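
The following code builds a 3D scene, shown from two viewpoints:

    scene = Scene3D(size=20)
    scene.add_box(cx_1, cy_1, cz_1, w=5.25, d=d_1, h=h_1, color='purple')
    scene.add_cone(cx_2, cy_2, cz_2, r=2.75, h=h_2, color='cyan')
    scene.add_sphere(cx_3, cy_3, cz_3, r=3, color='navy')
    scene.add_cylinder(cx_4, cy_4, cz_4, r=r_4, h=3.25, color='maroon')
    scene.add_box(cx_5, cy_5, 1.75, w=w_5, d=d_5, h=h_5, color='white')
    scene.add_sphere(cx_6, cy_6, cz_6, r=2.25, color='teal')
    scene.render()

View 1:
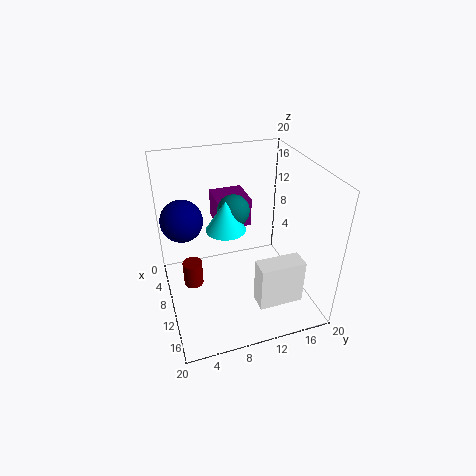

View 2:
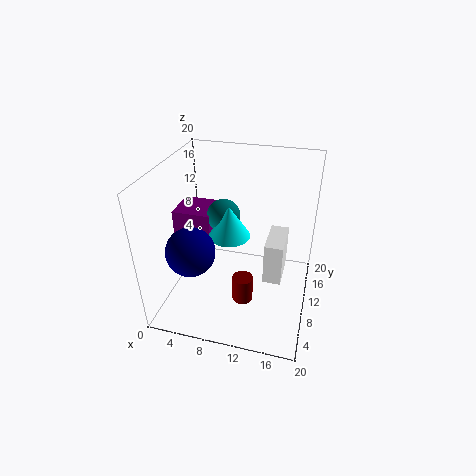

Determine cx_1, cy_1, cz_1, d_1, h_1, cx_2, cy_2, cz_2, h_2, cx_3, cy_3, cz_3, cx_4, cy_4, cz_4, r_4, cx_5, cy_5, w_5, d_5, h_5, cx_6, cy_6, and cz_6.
cx_1 = 1.25; cy_1 = 8.25; cz_1 = 9.5; d_1 = 5; h_1 = 4.25; cx_2 = 9.25; cy_2 = 8.5; cz_2 = 11.25; h_2 = 4.25; cx_3 = 6; cy_3 = 3; cz_3 = 11.75; cx_4 = 12.5; cy_4 = 3; cz_4 = 6; r_4 = 1.25; cx_5 = 13.5; cy_5 = 11.25; w_5 = 2.75; d_5 = 6.25; h_5 = 6.5; cx_6 = 8; cy_6 = 10; cz_6 = 13.25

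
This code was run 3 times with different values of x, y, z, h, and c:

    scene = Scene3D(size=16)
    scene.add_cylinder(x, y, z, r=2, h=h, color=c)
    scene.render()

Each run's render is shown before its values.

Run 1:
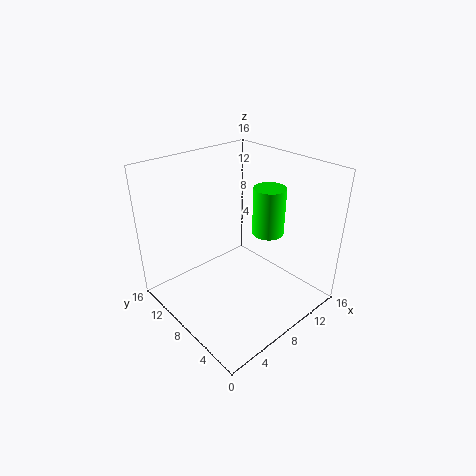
x = 14; y = 9; z = 6; h = 6; c = 'lime'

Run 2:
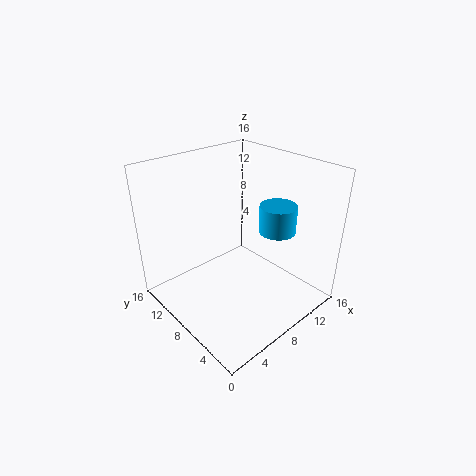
x = 11; y = 5; z = 9; h = 3; c = 'deepskyblue'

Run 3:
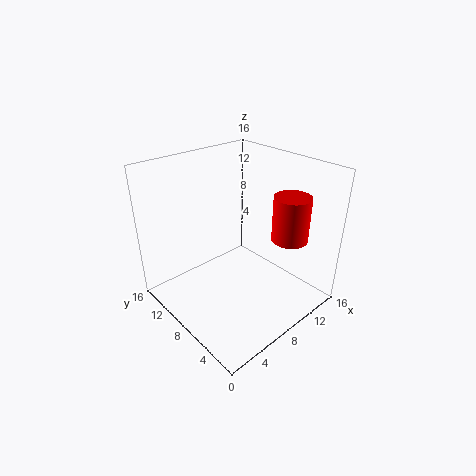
x = 12; y = 4; z = 8; h = 5; c = 'red'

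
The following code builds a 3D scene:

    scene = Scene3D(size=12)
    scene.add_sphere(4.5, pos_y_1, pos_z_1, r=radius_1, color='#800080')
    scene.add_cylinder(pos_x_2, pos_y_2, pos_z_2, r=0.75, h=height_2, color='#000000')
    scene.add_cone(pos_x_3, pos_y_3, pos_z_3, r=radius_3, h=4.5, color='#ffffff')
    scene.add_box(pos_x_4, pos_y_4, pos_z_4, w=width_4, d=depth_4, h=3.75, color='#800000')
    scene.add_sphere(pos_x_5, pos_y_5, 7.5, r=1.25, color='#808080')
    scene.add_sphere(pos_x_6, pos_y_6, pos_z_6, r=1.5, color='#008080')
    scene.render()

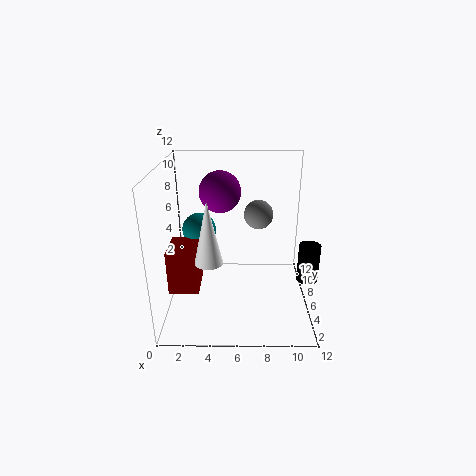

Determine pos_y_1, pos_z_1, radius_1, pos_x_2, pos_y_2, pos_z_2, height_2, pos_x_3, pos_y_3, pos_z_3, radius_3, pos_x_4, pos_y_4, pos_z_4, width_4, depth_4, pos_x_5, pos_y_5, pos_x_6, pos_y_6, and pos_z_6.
pos_y_1 = 7.5
pos_z_1 = 9.5
radius_1 = 1.75
pos_x_2 = 11
pos_y_2 = 1.75
pos_z_2 = 4.75
height_2 = 2.75
pos_x_3 = 4
pos_y_3 = 1.5
pos_z_3 = 6.25
radius_3 = 1
pos_x_4 = 0.25
pos_y_4 = 4
pos_z_4 = 1.75
width_4 = 2.5
depth_4 = 3.25
pos_x_5 = 7.75
pos_y_5 = 7.5
pos_x_6 = 2.5
pos_y_6 = 8.25
pos_z_6 = 5.75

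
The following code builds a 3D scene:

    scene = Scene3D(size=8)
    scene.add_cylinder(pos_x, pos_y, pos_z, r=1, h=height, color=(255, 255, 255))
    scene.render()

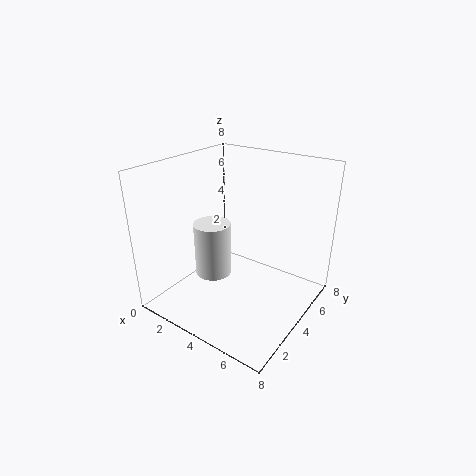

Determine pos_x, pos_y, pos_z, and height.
pos_x = 3; pos_y = 3; pos_z = 2; height = 3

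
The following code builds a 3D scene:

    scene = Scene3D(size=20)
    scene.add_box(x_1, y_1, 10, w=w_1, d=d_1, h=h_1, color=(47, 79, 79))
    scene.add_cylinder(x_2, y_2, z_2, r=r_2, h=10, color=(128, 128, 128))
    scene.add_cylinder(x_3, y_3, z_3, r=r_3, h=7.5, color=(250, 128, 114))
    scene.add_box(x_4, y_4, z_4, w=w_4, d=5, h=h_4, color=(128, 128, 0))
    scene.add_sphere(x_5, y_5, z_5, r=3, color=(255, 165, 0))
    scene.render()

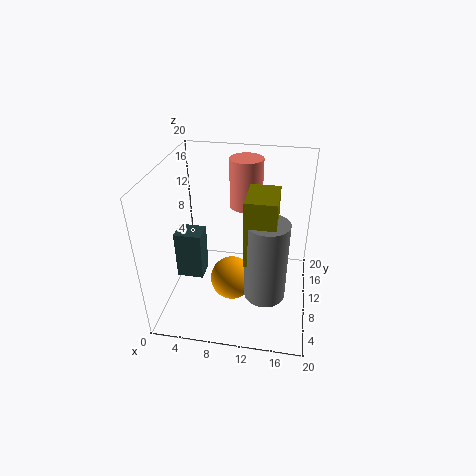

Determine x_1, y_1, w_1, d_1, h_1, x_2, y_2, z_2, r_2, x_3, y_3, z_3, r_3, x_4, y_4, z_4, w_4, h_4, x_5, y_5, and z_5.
x_1 = 4.5, y_1 = 1, w_1 = 3, d_1 = 2.5, h_1 = 5.5, x_2 = 14.5, y_2 = 3.5, z_2 = 6.5, r_2 = 2.5, x_3 = 10, y_3 = 17, z_3 = 11.5, r_3 = 2.5, x_4 = 12, y_4 = 2, z_4 = 11.5, w_4 = 3.5, h_4 = 8, x_5 = 9.5, y_5 = 8, z_5 = 4.5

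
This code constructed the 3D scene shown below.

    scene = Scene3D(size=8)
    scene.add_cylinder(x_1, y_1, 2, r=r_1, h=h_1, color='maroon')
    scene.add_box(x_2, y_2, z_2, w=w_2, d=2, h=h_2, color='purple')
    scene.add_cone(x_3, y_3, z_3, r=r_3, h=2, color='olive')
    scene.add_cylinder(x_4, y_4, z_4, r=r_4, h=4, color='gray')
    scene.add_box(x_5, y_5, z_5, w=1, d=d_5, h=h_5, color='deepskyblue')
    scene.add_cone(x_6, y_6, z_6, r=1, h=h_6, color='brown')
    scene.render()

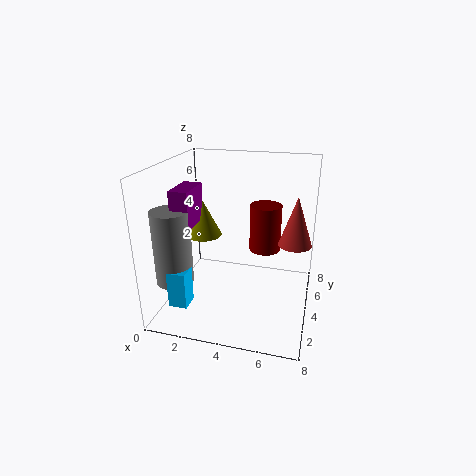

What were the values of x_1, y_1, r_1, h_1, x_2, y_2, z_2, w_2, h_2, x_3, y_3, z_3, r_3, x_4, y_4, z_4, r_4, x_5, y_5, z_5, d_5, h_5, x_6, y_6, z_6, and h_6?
x_1 = 5
y_1 = 7
r_1 = 1
h_1 = 3
x_2 = 1
y_2 = 2
z_2 = 5
w_2 = 1
h_2 = 2
x_3 = 2
y_3 = 4
z_3 = 4
r_3 = 1
x_4 = 1
y_4 = 2
z_4 = 2
r_4 = 1
x_5 = 1
y_5 = 1
z_5 = 1
d_5 = 1
h_5 = 2
x_6 = 7
y_6 = 6
z_6 = 3
h_6 = 3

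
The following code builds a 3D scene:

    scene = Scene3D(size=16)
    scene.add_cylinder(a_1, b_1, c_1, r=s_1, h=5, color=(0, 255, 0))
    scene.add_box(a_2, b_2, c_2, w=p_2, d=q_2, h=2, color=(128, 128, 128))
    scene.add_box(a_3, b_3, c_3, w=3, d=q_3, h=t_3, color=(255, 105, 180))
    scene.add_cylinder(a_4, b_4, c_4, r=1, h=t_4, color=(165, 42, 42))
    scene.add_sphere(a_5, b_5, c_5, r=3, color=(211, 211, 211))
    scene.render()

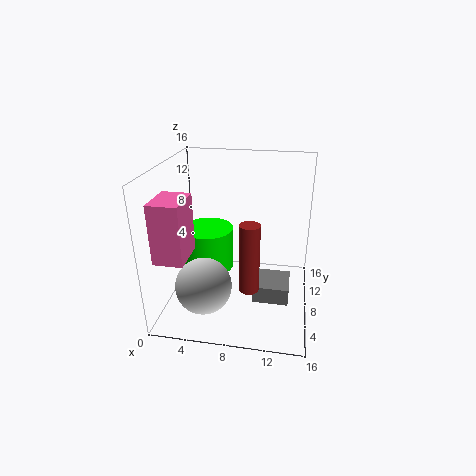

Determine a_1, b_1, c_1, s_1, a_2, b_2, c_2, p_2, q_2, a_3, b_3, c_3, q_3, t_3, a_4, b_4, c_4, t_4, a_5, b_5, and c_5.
a_1 = 4, b_1 = 10, c_1 = 3, s_1 = 3, a_2 = 10, b_2 = 6, c_2 = 1, p_2 = 4, q_2 = 4, a_3 = 1, b_3 = 1, c_3 = 8, q_3 = 4, t_3 = 6, a_4 = 10, b_4 = 3, c_4 = 5, t_4 = 7, a_5 = 5, b_5 = 4, c_5 = 4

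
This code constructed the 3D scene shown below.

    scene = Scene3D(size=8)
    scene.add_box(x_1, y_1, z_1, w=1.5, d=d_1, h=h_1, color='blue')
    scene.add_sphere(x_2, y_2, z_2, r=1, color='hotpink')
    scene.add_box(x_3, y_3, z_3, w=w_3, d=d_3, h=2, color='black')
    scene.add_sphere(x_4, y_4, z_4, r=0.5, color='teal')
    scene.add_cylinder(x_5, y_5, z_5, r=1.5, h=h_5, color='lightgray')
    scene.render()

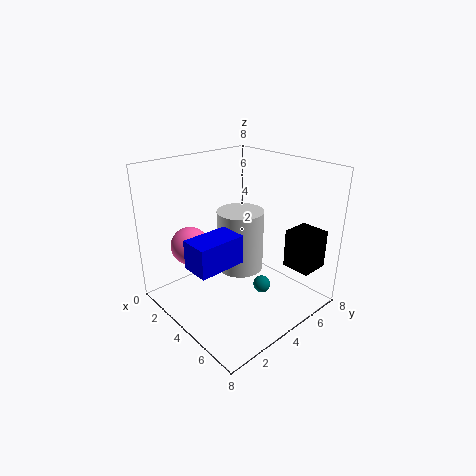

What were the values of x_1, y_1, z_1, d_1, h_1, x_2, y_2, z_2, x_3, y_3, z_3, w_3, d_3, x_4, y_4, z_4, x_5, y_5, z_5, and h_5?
x_1 = 4
y_1 = 0.5
z_1 = 3.5
d_1 = 2.5
h_1 = 1.5
x_2 = 3
y_2 = 1.5
z_2 = 4
x_3 = 6.5
y_3 = 5
z_3 = 3
w_3 = 1.5
d_3 = 1.5
x_4 = 5
y_4 = 5
z_4 = 1
x_5 = 2
y_5 = 6
z_5 = 0.5
h_5 = 4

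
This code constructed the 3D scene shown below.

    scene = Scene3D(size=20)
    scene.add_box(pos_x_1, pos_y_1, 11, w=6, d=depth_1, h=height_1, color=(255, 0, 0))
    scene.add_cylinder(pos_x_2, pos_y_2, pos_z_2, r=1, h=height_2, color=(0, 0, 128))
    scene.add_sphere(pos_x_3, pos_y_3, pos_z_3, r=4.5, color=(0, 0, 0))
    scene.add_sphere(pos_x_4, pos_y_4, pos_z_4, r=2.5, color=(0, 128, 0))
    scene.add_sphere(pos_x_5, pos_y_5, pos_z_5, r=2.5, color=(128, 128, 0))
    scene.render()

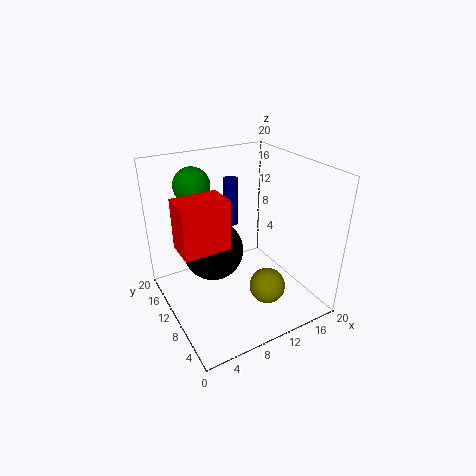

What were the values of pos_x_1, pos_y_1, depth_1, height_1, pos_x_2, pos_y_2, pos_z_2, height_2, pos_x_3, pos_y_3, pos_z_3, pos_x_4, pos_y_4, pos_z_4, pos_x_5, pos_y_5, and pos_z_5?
pos_x_1 = 1; pos_y_1 = 6.5; depth_1 = 4; height_1 = 6.5; pos_x_2 = 10; pos_y_2 = 12; pos_z_2 = 11.5; height_2 = 6.5; pos_x_3 = 8; pos_y_3 = 14; pos_z_3 = 6.5; pos_x_4 = 5.5; pos_y_4 = 14.5; pos_z_4 = 17; pos_x_5 = 12.5; pos_y_5 = 6; pos_z_5 = 3.5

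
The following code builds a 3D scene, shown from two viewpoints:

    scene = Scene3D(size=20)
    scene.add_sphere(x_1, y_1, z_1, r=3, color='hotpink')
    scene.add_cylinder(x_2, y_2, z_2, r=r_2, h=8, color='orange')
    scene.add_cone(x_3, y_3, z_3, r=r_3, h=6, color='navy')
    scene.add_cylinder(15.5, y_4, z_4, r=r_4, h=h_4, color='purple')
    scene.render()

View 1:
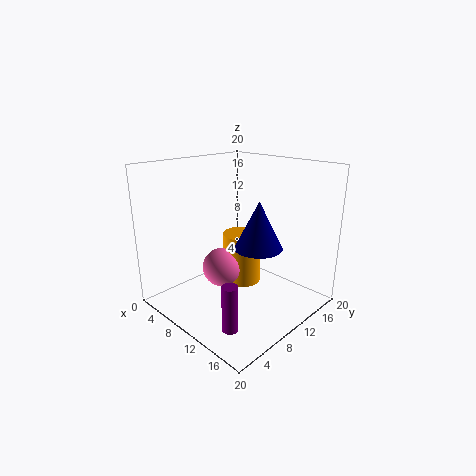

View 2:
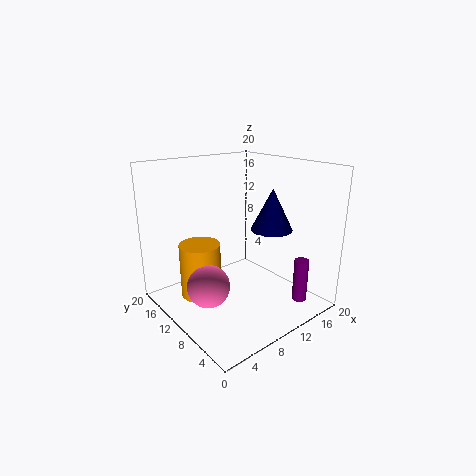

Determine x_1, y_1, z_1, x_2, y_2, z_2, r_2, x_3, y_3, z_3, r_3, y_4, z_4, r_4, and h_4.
x_1 = 5.5; y_1 = 11; z_1 = 3.5; x_2 = 6.5; y_2 = 14.5; z_2 = 0.5; r_2 = 3; x_3 = 15; y_3 = 8.5; z_3 = 10.5; r_3 = 3; y_4 = 3; z_4 = 1.5; r_4 = 1; h_4 = 6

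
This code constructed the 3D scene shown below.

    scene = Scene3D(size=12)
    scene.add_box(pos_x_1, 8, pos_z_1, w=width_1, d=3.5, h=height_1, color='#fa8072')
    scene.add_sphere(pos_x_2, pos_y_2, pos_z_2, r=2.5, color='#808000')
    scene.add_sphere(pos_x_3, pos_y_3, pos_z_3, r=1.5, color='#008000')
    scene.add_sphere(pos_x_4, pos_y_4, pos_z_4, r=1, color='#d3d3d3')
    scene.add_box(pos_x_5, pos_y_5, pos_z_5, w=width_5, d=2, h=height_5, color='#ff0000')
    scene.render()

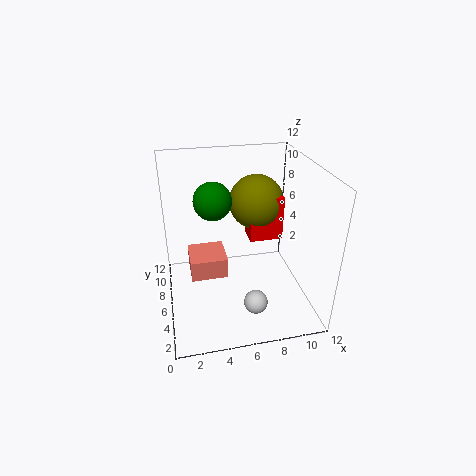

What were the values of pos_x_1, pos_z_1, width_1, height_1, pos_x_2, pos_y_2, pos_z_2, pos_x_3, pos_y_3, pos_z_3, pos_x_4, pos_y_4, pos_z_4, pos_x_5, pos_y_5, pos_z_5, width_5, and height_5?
pos_x_1 = 2, pos_z_1 = 0.5, width_1 = 3.5, height_1 = 2, pos_x_2 = 8.5, pos_y_2 = 9.5, pos_z_2 = 7.5, pos_x_3 = 4, pos_y_3 = 6, pos_z_3 = 9.5, pos_x_4 = 7, pos_y_4 = 3.5, pos_z_4 = 1, pos_x_5 = 7.5, pos_y_5 = 7.5, pos_z_5 = 4.5, width_5 = 3, height_5 = 4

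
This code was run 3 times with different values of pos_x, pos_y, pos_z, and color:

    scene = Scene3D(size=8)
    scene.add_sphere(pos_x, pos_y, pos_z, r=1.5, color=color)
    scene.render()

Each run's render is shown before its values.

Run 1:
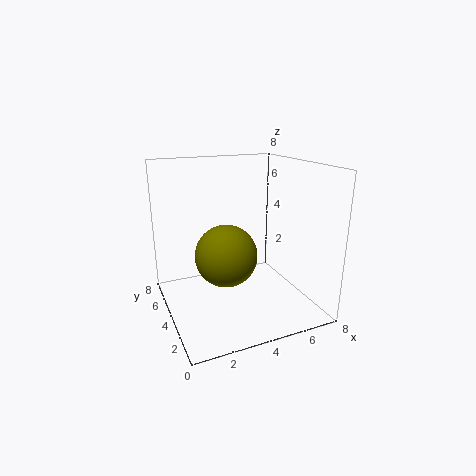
pos_x = 2.5; pos_y = 2; pos_z = 4; color = 'olive'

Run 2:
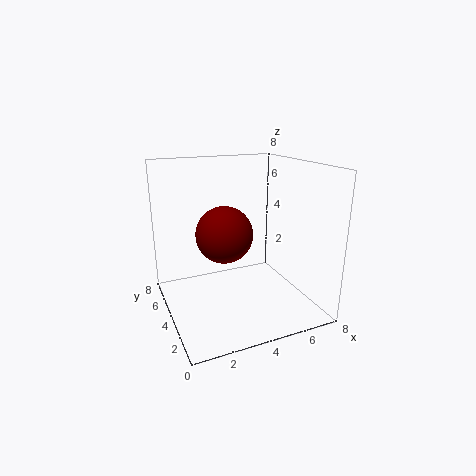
pos_x = 3; pos_y = 3.5; pos_z = 4.5; color = 'maroon'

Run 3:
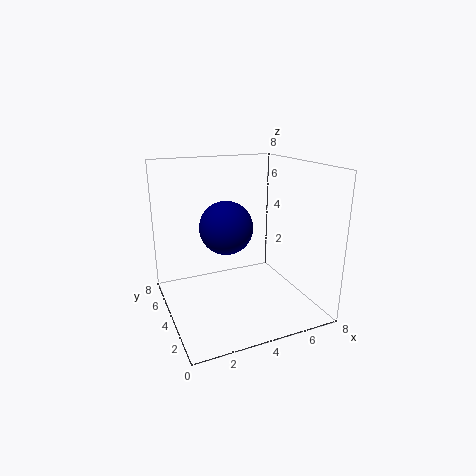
pos_x = 3.5; pos_y = 4.5; pos_z = 4.5; color = 'navy'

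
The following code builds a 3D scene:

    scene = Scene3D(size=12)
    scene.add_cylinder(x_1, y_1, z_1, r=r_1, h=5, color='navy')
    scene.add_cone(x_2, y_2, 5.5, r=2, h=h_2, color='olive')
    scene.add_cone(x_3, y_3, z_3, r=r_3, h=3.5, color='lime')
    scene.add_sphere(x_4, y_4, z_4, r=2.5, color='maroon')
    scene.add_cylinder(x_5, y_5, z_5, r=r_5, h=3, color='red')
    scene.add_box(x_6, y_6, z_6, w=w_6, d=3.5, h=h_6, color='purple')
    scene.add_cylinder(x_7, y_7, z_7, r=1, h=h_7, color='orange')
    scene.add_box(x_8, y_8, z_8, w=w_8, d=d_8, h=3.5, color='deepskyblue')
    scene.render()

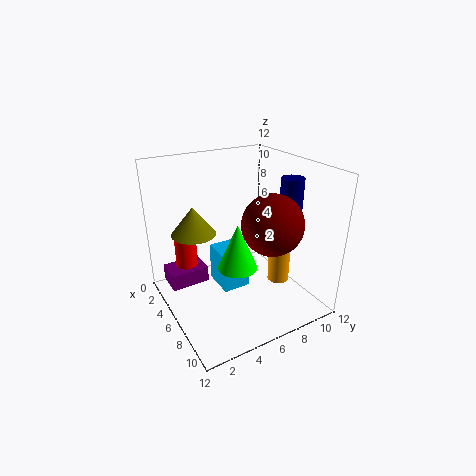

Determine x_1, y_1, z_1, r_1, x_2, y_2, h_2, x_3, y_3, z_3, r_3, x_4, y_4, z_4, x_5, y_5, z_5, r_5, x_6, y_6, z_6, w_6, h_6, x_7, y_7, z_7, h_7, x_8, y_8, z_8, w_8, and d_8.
x_1 = 6.5; y_1 = 11; z_1 = 5.5; r_1 = 1; x_2 = 2.5; y_2 = 3.5; h_2 = 2.5; x_3 = 8.5; y_3 = 4.5; z_3 = 5; r_3 = 1.5; x_4 = 8; y_4 = 8; z_4 = 7.5; x_5 = 1.5; y_5 = 3; z_5 = 2; r_5 = 1; x_6 = 0.5; y_6 = 1; z_6 = 0.5; w_6 = 2.5; h_6 = 1.5; x_7 = 6; y_7 = 10.5; z_7 = 0.5; h_7 = 5; x_8 = 2.5; y_8 = 5; z_8 = 0.5; w_8 = 3; d_8 = 2.5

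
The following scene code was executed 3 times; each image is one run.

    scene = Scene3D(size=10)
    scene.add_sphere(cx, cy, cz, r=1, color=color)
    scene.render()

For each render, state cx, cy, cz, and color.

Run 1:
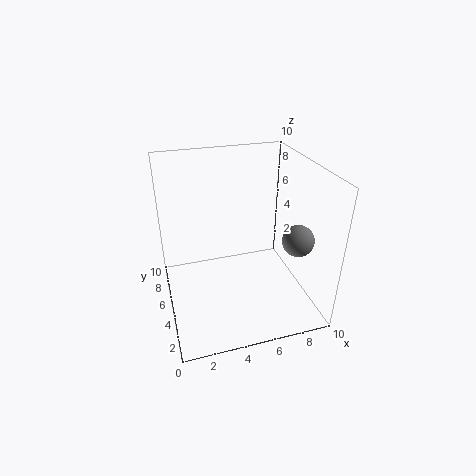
cx = 8, cy = 2, cz = 6, color = 'gray'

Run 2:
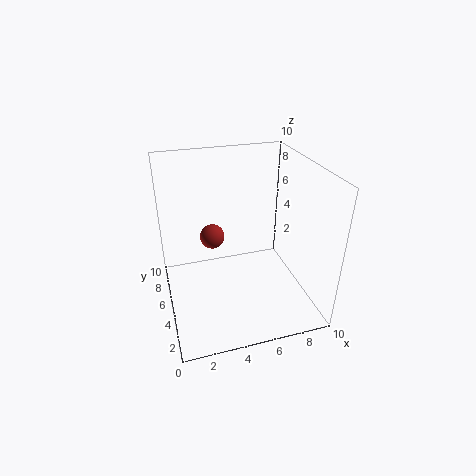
cx = 4, cy = 9, cz = 3, color = 'brown'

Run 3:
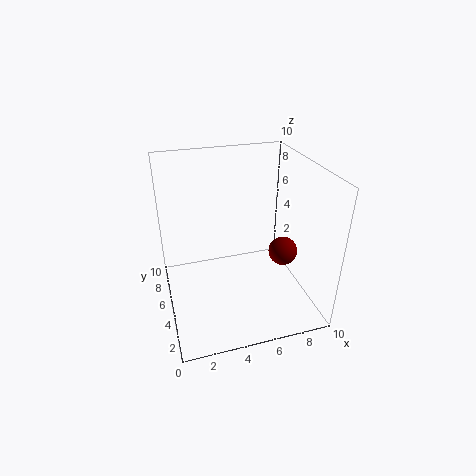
cx = 8, cy = 4, cz = 4, color = 'maroon'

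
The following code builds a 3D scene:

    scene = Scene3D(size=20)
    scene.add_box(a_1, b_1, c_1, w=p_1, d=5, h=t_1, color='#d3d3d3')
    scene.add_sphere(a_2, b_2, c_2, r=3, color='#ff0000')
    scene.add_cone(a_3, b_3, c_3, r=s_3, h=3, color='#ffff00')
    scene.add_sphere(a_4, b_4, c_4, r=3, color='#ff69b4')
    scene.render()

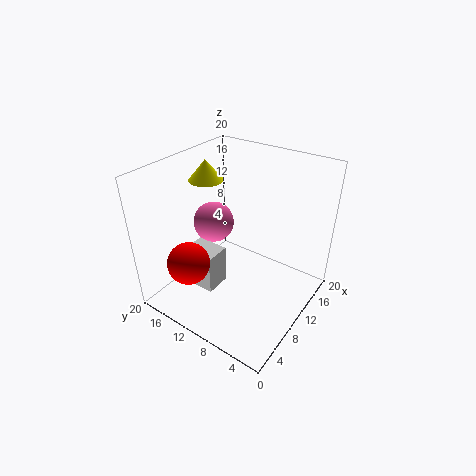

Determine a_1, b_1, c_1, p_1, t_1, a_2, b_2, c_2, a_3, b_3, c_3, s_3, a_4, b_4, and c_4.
a_1 = 7, b_1 = 13, c_1 = 0.5, p_1 = 4, t_1 = 6, a_2 = 5, b_2 = 15, c_2 = 6.5, a_3 = 11.5, b_3 = 16.5, c_3 = 16.5, s_3 = 2.5, a_4 = 11.5, b_4 = 15.5, c_4 = 10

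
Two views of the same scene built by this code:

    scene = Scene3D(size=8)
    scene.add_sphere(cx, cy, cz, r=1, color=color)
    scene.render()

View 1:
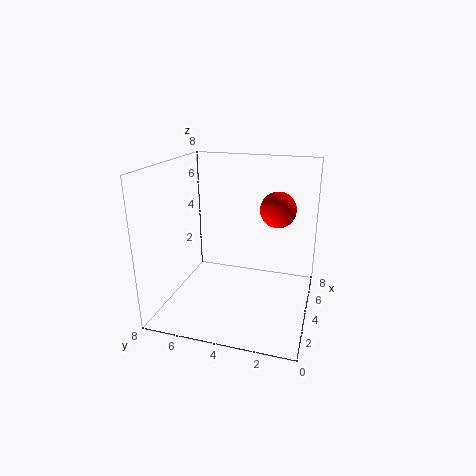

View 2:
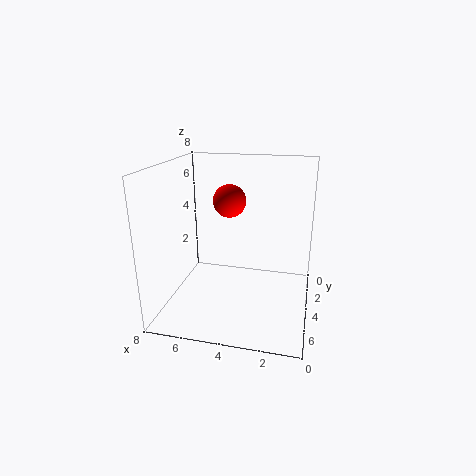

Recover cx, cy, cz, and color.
cx = 5, cy = 2, cz = 5.5, color = 'red'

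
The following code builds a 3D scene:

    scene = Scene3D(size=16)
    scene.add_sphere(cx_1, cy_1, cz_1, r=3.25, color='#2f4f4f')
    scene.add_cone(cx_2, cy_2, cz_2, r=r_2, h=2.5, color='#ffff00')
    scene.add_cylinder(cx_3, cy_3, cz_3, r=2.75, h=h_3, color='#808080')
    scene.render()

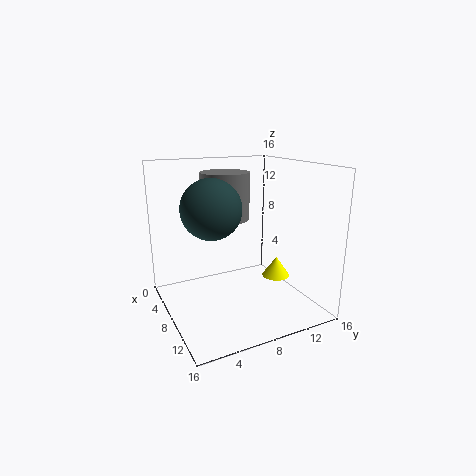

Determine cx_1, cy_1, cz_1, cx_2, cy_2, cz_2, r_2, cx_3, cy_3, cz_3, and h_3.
cx_1 = 7.75; cy_1 = 5; cz_1 = 11.5; cx_2 = 6.5; cy_2 = 14.25; cz_2 = 1.5; r_2 = 1.75; cx_3 = 5.75; cy_3 = 7.5; cz_3 = 9.75; h_3 = 5.25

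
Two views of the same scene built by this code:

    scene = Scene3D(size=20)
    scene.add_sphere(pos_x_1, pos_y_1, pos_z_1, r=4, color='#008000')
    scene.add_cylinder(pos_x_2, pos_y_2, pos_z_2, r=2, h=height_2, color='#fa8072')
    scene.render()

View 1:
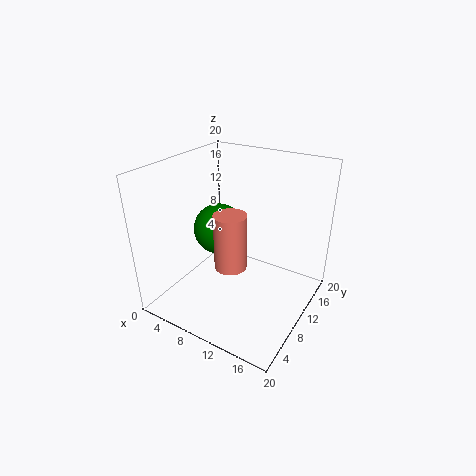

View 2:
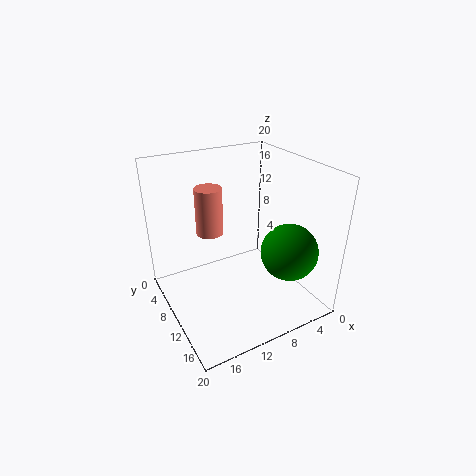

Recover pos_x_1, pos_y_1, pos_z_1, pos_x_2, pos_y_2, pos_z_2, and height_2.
pos_x_1 = 4; pos_y_1 = 14; pos_z_1 = 8; pos_x_2 = 12; pos_y_2 = 5; pos_z_2 = 9; height_2 = 7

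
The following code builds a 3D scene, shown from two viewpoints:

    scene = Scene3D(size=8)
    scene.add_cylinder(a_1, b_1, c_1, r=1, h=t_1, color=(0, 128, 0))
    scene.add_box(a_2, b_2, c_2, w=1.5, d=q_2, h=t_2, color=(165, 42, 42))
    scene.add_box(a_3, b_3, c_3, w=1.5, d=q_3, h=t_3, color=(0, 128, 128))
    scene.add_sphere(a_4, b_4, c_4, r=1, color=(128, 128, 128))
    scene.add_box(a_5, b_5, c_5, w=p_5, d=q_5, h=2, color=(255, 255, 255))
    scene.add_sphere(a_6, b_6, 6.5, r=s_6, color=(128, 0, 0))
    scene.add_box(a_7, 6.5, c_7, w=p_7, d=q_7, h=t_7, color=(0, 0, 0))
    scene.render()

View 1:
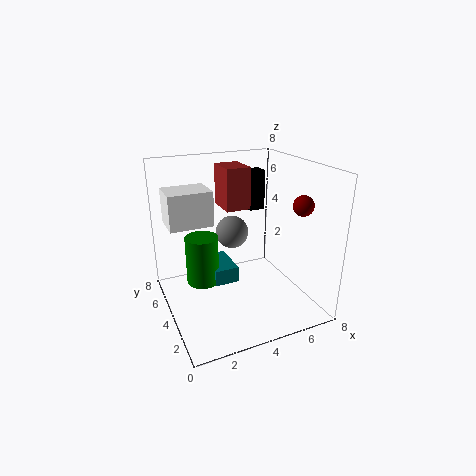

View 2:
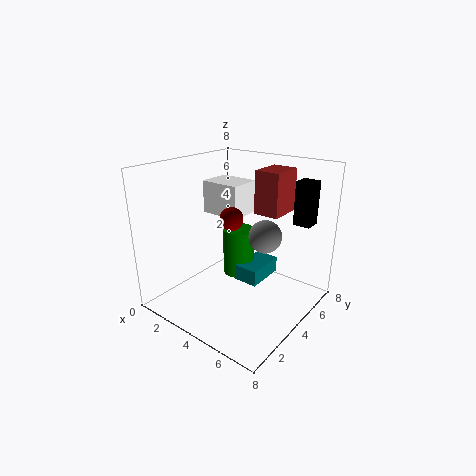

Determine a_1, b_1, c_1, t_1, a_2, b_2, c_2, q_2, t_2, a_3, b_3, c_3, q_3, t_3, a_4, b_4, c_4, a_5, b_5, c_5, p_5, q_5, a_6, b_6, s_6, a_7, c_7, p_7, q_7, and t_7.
a_1 = 2.5; b_1 = 6; c_1 = 0.5; t_1 = 3; a_2 = 4; b_2 = 5.5; c_2 = 5; q_2 = 2; t_2 = 2.5; a_3 = 3; b_3 = 5; c_3 = 0.5; q_3 = 2.5; t_3 = 1; a_4 = 4.5; b_4 = 6; c_4 = 3.5; a_5 = 0.5; b_5 = 5; c_5 = 4.5; p_5 = 2.5; q_5 = 2; a_6 = 6; b_6 = 1; s_6 = 0.5; a_7 = 6; c_7 = 4.5; p_7 = 1; q_7 = 1; t_7 = 2.5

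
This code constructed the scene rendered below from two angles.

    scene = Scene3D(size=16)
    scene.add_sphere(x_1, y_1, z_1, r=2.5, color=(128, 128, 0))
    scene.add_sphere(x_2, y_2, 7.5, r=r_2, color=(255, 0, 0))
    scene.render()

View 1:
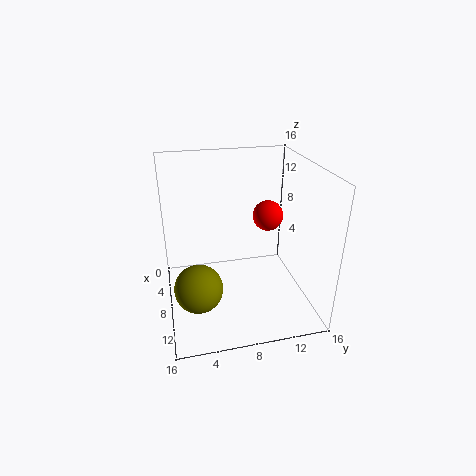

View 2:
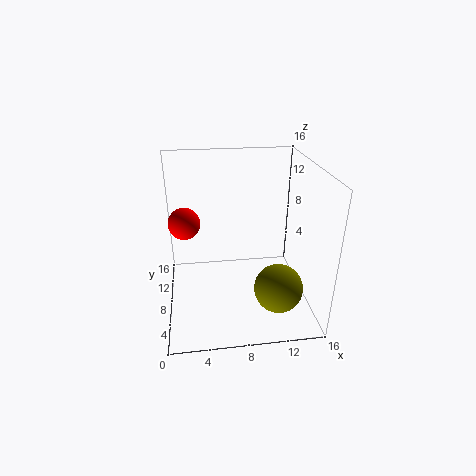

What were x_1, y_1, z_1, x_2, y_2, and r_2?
x_1 = 11.5; y_1 = 3; z_1 = 4.5; x_2 = 2; y_2 = 13.5; r_2 = 2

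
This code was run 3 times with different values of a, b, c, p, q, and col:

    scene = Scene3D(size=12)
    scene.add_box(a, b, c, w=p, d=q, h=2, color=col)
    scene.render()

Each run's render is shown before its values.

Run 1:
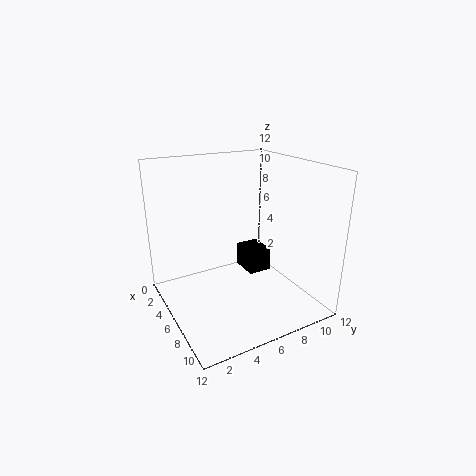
a = 4; b = 7; c = 2.5; p = 2.5; q = 2; col = 'black'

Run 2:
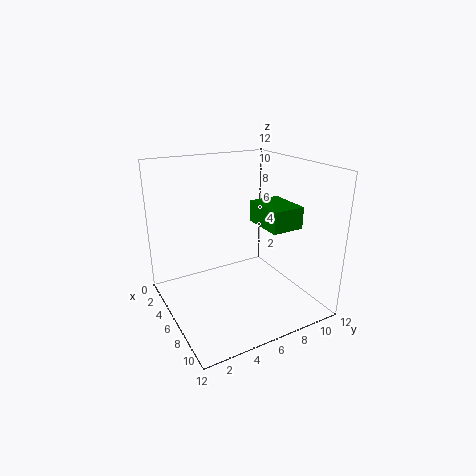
a = 3; b = 9; c = 6; p = 4; q = 3; col = 'green'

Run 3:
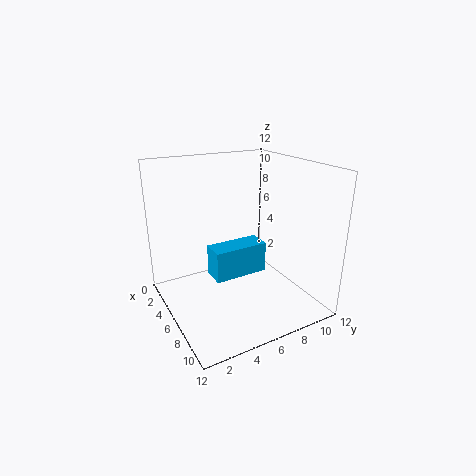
a = 10; b = 1.5; c = 6; p = 1.5; q = 3.5; col = 'deepskyblue'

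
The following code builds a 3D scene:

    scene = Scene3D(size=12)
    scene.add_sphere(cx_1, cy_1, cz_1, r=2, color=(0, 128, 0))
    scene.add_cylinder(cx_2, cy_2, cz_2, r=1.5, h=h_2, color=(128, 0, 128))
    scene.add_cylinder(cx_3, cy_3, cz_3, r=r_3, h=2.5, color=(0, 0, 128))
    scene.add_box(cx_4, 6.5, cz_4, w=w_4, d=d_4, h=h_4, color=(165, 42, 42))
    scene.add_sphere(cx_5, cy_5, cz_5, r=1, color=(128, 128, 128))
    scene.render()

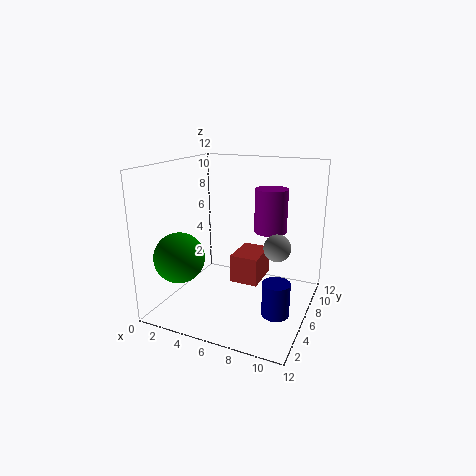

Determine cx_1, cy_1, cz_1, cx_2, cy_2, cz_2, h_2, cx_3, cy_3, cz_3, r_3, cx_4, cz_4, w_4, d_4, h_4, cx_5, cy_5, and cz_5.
cx_1 = 2.5; cy_1 = 2.5; cz_1 = 5; cx_2 = 7.5; cy_2 = 10; cz_2 = 5.5; h_2 = 4; cx_3 = 10.5; cy_3 = 2.5; cz_3 = 2; r_3 = 1; cx_4 = 5; cz_4 = 1.5; w_4 = 2.5; d_4 = 3.5; h_4 = 2.5; cx_5 = 10; cy_5 = 4; cz_5 = 6.5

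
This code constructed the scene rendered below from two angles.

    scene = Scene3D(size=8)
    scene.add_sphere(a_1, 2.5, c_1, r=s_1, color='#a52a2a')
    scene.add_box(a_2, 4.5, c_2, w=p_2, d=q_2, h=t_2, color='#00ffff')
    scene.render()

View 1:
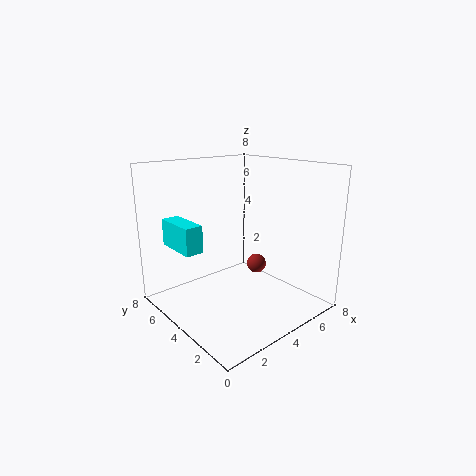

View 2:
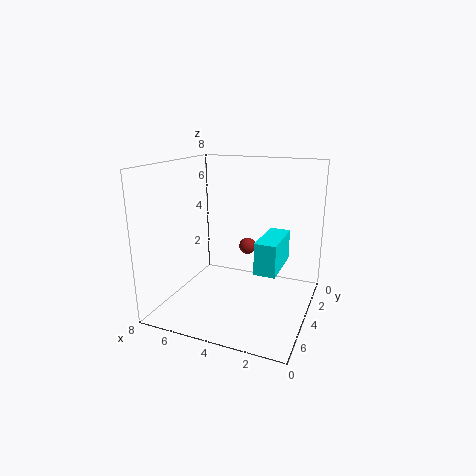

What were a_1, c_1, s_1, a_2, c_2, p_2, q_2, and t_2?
a_1 = 4, c_1 = 3, s_1 = 0.5, a_2 = 1, c_2 = 3.5, p_2 = 1, q_2 = 2.5, t_2 = 1.5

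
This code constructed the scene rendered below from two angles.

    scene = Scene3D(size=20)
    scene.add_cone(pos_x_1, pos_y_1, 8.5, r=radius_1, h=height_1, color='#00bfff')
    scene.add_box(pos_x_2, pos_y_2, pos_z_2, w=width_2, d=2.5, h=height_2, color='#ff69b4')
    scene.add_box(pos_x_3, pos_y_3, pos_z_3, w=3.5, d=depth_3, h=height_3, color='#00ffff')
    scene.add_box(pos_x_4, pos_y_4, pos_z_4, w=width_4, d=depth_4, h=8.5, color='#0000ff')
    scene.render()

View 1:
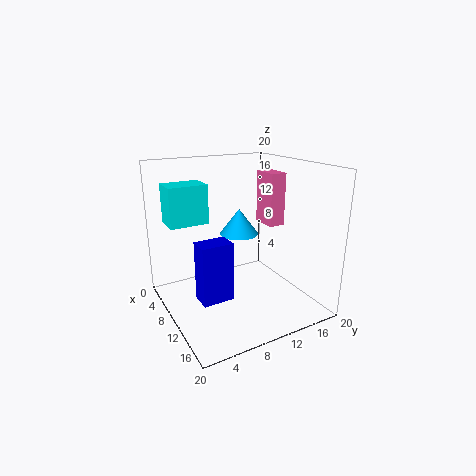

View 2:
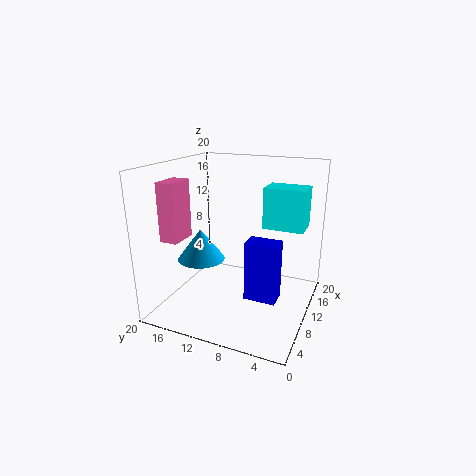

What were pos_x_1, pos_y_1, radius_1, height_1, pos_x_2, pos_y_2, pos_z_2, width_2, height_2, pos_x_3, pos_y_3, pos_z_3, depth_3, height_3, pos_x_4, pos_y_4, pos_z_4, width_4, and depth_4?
pos_x_1 = 5, pos_y_1 = 13, radius_1 = 3, height_1 = 4, pos_x_2 = 4.5, pos_y_2 = 16.5, pos_z_2 = 10, width_2 = 4, height_2 = 8, pos_x_3 = 7, pos_y_3 = 0.5, pos_z_3 = 13, depth_3 = 5, height_3 = 5, pos_x_4 = 8.5, pos_y_4 = 4, pos_z_4 = 1.5, width_4 = 3, depth_4 = 4.5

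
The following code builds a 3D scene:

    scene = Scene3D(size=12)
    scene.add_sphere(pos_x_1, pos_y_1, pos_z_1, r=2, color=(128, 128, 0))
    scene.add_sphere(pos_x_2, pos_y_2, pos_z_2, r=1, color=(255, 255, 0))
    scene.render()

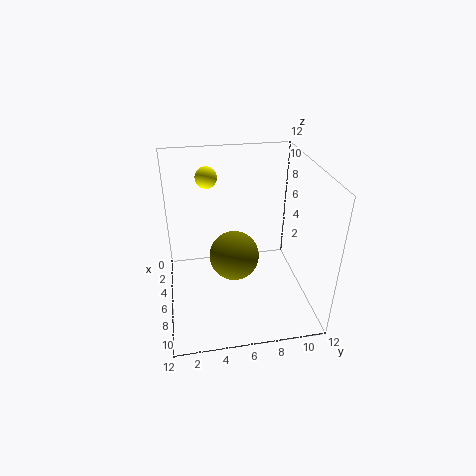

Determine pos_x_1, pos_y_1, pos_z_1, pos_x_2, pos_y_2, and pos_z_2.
pos_x_1 = 7
pos_y_1 = 5.5
pos_z_1 = 5
pos_x_2 = 1
pos_y_2 = 4
pos_z_2 = 9.5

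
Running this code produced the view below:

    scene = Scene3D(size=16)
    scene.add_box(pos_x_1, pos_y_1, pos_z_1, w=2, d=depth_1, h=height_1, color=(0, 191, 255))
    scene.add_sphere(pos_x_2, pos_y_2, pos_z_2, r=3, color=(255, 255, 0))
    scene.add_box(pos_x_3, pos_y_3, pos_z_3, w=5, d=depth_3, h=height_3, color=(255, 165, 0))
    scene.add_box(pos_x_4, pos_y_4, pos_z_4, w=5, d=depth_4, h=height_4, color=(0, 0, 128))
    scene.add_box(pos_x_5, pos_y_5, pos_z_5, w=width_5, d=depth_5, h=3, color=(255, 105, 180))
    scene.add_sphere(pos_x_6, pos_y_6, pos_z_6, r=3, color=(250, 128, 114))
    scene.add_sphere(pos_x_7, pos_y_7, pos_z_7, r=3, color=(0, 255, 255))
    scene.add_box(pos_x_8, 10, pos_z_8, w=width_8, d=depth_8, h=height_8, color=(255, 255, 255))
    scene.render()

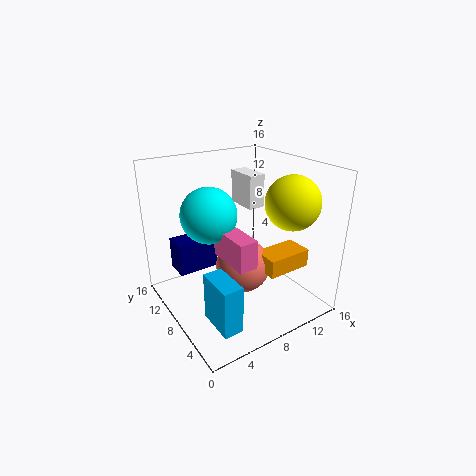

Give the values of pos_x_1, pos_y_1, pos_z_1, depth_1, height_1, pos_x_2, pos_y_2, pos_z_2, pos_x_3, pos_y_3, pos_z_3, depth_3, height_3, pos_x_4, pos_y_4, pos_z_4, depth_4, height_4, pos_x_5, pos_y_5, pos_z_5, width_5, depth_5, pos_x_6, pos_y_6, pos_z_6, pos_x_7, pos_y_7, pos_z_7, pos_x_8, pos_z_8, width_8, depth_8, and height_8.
pos_x_1 = 2, pos_y_1 = 1, pos_z_1 = 2, depth_1 = 4, height_1 = 5, pos_x_2 = 13, pos_y_2 = 5, pos_z_2 = 12, pos_x_3 = 9, pos_y_3 = 3, pos_z_3 = 5, depth_3 = 3, height_3 = 2, pos_x_4 = 3, pos_y_4 = 13, pos_z_4 = 2, depth_4 = 3, height_4 = 4, pos_x_5 = 5, pos_y_5 = 3, pos_z_5 = 7, width_5 = 2, depth_5 = 5, pos_x_6 = 8, pos_y_6 = 7, pos_z_6 = 5, pos_x_7 = 5, pos_y_7 = 9, pos_z_7 = 11, pos_x_8 = 11, pos_z_8 = 10, width_8 = 2, depth_8 = 4, height_8 = 4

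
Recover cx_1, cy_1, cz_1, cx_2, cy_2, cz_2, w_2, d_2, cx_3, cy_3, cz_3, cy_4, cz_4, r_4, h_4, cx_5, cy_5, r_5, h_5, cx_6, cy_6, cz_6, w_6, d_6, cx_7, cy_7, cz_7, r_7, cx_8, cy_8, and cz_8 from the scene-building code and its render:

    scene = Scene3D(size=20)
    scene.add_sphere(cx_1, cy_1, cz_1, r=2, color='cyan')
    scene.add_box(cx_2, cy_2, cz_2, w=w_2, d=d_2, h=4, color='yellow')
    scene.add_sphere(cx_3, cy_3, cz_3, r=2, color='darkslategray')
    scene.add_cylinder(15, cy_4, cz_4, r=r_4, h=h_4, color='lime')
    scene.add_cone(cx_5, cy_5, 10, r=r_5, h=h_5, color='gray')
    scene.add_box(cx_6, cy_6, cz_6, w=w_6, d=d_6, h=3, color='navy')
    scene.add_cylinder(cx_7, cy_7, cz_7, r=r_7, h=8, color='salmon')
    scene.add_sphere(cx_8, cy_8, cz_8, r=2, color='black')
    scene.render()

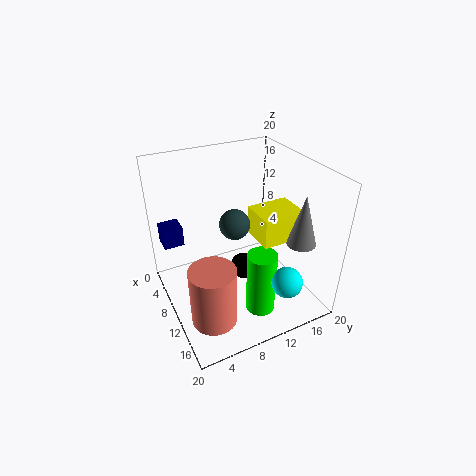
cx_1 = 18; cy_1 = 13; cz_1 = 7; cx_2 = 9; cy_2 = 12; cz_2 = 10; w_2 = 5; d_2 = 6; cx_3 = 11; cy_3 = 9; cz_3 = 13; cy_4 = 11; cz_4 = 1; r_4 = 2; h_4 = 9; cx_5 = 15; cy_5 = 17; r_5 = 2; h_5 = 7; cx_6 = 1; cy_6 = 1; cz_6 = 7; w_6 = 3; d_6 = 3; cx_7 = 15; cy_7 = 4; cz_7 = 2; r_7 = 3; cx_8 = 8; cy_8 = 12; cz_8 = 3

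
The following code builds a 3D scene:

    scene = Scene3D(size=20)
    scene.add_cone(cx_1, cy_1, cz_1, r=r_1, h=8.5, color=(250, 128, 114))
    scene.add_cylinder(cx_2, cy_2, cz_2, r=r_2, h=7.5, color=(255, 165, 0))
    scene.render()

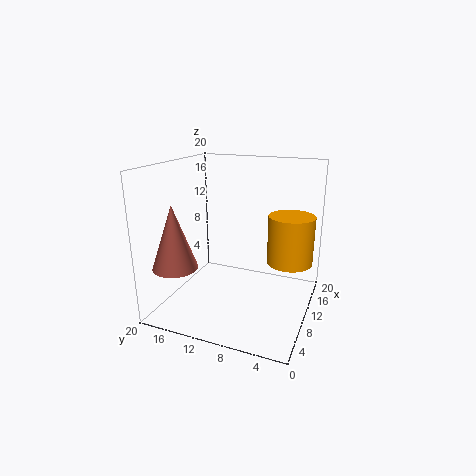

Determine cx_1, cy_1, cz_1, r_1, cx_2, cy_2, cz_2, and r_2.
cx_1 = 4, cy_1 = 16.5, cz_1 = 7, r_1 = 3, cx_2 = 16.5, cy_2 = 4, cz_2 = 4.5, r_2 = 3.5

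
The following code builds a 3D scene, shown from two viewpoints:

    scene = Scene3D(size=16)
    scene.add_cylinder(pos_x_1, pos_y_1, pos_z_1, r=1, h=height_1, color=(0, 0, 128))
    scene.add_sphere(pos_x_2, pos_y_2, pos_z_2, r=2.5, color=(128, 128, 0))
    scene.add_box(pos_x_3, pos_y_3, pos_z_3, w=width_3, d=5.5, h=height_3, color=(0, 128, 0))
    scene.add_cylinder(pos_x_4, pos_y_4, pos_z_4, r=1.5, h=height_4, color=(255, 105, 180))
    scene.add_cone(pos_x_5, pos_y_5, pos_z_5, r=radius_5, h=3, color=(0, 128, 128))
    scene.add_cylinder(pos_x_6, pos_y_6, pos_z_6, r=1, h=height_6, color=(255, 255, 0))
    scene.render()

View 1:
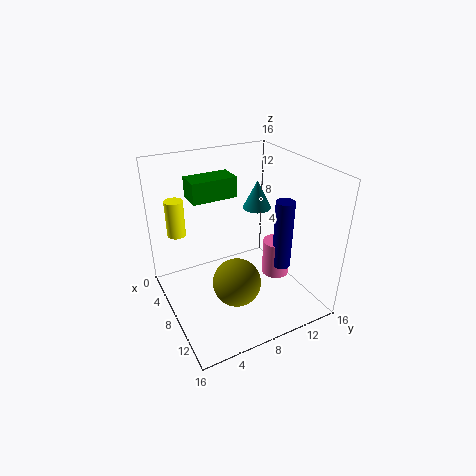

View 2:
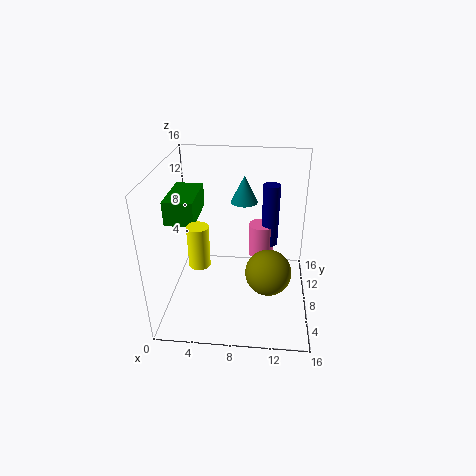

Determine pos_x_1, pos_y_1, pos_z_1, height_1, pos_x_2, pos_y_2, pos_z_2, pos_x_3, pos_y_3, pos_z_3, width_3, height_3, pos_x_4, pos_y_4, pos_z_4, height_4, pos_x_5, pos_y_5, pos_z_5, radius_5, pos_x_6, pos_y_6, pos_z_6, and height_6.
pos_x_1 = 11.5, pos_y_1 = 11.5, pos_z_1 = 5.5, height_1 = 7.5, pos_x_2 = 11.5, pos_y_2 = 6, pos_z_2 = 5, pos_x_3 = 1, pos_y_3 = 4.5, pos_z_3 = 11, width_3 = 3, height_3 = 2.5, pos_x_4 = 10.5, pos_y_4 = 11.5, pos_z_4 = 4, height_4 = 4, pos_x_5 = 8.5, pos_y_5 = 10, pos_z_5 = 11.5, radius_5 = 1.5, pos_x_6 = 5, pos_y_6 = 2, pos_z_6 = 8.5, height_6 = 4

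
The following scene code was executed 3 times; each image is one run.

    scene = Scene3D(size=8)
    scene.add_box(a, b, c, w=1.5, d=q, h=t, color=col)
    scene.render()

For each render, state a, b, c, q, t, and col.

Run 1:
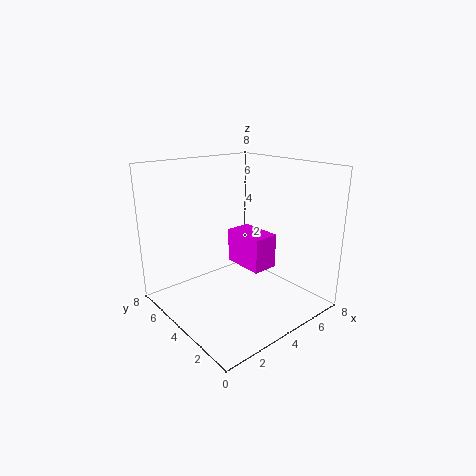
a = 4.5
b = 3
c = 2
q = 2.5
t = 2
col = 'magenta'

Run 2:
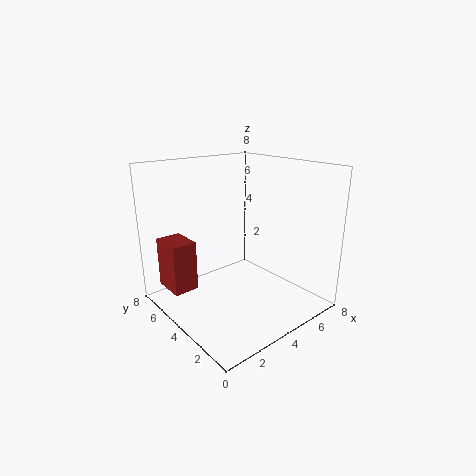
a = 1
b = 6
c = 0.5
q = 2
t = 3
col = 'brown'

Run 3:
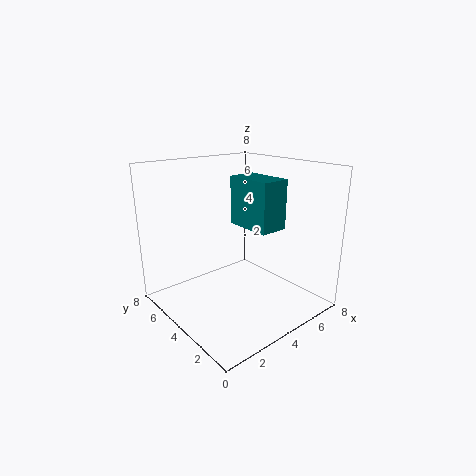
a = 3.5
b = 1.5
c = 5
q = 2.5
t = 2.5
col = 'teal'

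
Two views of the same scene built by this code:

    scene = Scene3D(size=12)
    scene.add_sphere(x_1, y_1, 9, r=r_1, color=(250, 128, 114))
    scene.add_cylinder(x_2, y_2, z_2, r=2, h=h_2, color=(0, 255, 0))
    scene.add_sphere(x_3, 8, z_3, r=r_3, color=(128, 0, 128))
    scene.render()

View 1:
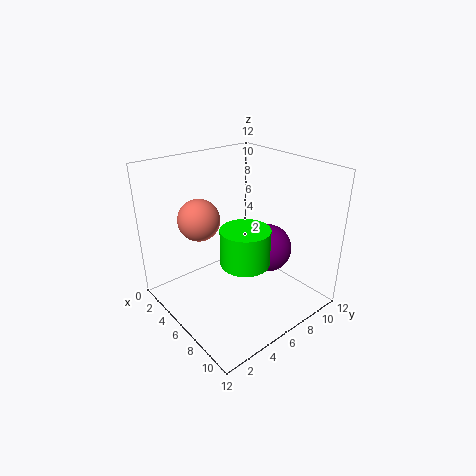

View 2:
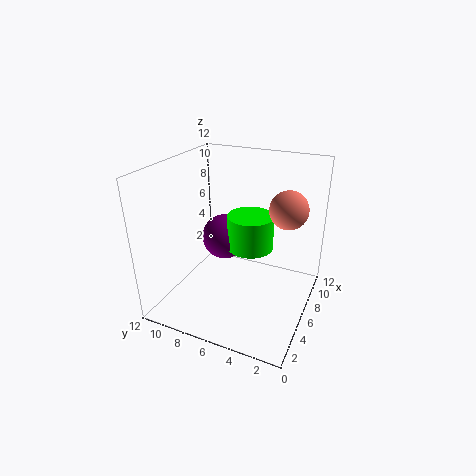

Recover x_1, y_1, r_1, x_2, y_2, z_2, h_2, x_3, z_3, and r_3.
x_1 = 6.5; y_1 = 2; r_1 = 1.5; x_2 = 7.5; y_2 = 5.5; z_2 = 4.5; h_2 = 3; x_3 = 7.5; z_3 = 5; r_3 = 2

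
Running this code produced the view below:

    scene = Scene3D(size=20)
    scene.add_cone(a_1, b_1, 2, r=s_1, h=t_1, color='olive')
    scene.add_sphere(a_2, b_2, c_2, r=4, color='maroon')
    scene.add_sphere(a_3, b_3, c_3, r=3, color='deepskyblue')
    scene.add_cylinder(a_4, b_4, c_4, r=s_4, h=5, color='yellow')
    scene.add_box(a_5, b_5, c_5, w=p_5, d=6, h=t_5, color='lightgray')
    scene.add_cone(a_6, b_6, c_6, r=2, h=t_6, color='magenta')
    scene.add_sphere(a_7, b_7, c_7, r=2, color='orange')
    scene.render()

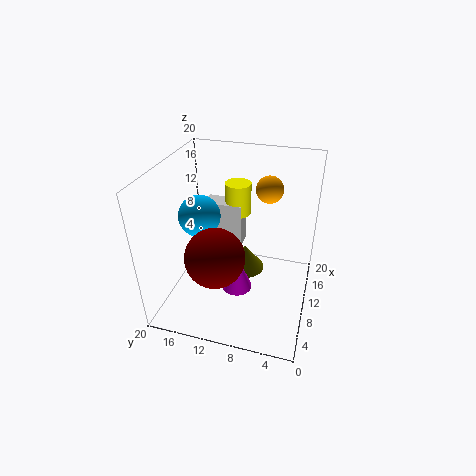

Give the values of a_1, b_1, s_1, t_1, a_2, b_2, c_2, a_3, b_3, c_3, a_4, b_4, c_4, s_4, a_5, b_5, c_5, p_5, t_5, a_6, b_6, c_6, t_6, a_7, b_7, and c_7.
a_1 = 14
b_1 = 10
s_1 = 3
t_1 = 4
a_2 = 6
b_2 = 12
c_2 = 9
a_3 = 11
b_3 = 16
c_3 = 12
a_4 = 17
b_4 = 12
c_4 = 10
s_4 = 2
a_5 = 15
b_5 = 11
c_5 = 5
p_5 = 3
t_5 = 7
a_6 = 6
b_6 = 9
c_6 = 5
t_6 = 5
a_7 = 16
b_7 = 7
c_7 = 15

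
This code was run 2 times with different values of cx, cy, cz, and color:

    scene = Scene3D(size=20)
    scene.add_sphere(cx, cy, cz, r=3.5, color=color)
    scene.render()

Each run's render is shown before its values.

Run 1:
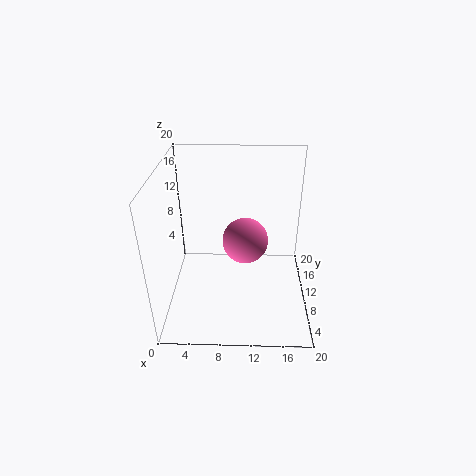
cx = 11
cy = 14
cz = 7
color = 'hotpink'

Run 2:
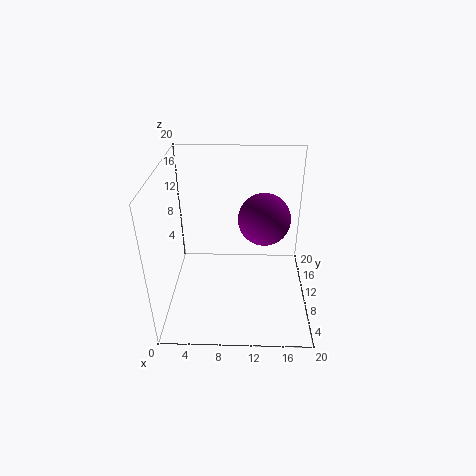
cx = 13.5
cy = 10
cz = 13
color = 'purple'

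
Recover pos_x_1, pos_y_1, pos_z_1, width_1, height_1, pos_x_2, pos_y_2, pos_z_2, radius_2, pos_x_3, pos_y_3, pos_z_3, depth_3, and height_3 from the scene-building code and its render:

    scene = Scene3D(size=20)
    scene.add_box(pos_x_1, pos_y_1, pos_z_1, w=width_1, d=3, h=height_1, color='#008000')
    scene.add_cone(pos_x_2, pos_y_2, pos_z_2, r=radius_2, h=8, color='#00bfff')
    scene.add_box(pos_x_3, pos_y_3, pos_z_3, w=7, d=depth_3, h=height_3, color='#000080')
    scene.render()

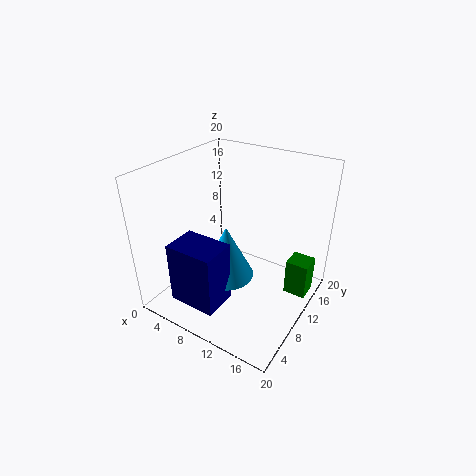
pos_x_1 = 17; pos_y_1 = 11; pos_z_1 = 3; width_1 = 3; height_1 = 5; pos_x_2 = 8; pos_y_2 = 10; pos_z_2 = 3; radius_2 = 4; pos_x_3 = 3; pos_y_3 = 3; pos_z_3 = 1; depth_3 = 5; height_3 = 9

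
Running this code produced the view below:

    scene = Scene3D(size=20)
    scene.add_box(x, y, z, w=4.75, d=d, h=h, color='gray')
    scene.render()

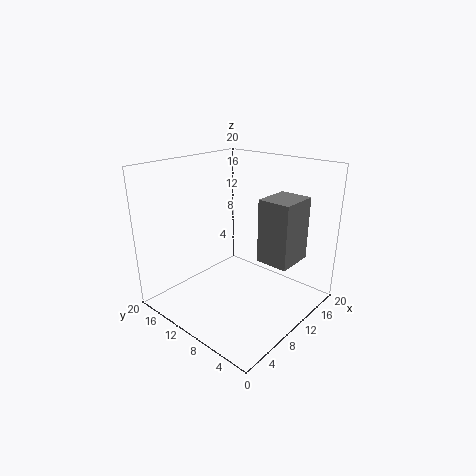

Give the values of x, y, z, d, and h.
x = 7.25; y = 0.5; z = 9.5; d = 4; h = 7.75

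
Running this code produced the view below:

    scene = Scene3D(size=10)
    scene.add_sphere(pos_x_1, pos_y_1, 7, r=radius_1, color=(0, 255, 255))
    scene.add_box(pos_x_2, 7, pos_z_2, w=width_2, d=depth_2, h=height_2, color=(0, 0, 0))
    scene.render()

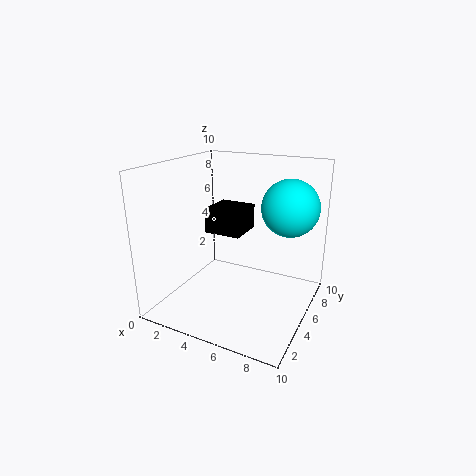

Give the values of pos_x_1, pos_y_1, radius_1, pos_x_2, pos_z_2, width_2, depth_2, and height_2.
pos_x_1 = 8, pos_y_1 = 7, radius_1 = 2, pos_x_2 = 1, pos_z_2 = 4, width_2 = 3, depth_2 = 3, height_2 = 2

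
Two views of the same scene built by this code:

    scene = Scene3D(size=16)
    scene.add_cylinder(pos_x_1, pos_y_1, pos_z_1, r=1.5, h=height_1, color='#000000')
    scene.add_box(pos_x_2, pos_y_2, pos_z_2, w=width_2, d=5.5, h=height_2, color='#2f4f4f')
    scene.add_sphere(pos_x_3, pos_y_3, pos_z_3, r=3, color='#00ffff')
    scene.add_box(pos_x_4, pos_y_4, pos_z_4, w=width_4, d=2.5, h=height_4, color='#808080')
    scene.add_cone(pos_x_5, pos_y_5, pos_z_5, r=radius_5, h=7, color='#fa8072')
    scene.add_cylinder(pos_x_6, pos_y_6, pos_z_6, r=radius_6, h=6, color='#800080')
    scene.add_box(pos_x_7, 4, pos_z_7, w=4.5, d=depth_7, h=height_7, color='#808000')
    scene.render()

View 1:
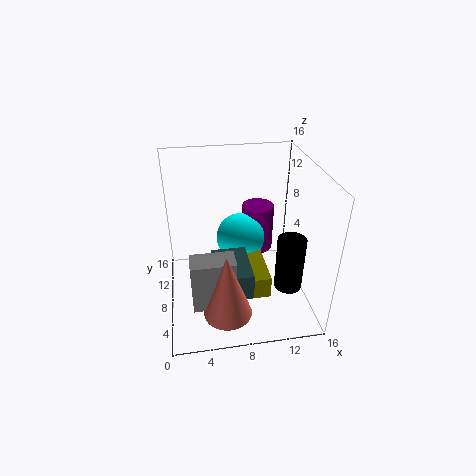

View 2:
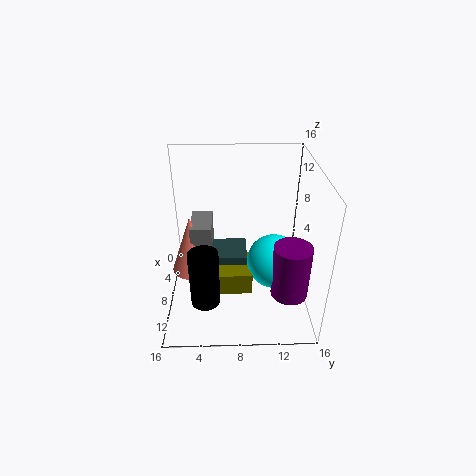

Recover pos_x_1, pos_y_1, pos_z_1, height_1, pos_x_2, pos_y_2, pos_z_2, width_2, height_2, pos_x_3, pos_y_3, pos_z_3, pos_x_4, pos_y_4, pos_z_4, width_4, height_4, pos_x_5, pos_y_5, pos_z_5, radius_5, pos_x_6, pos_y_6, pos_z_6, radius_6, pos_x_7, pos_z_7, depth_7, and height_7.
pos_x_1 = 13; pos_y_1 = 4.5; pos_z_1 = 3.5; height_1 = 6; pos_x_2 = 5; pos_y_2 = 3.5; pos_z_2 = 3; width_2 = 4; height_2 = 3; pos_x_3 = 9; pos_y_3 = 12; pos_z_3 = 5.5; pos_x_4 = 2.5; pos_y_4 = 2.5; pos_z_4 = 3; width_4 = 4.5; height_4 = 5.5; pos_x_5 = 6; pos_y_5 = 2.5; pos_z_5 = 2.5; radius_5 = 2.5; pos_x_6 = 11.5; pos_y_6 = 13.5; pos_z_6 = 3; radius_6 = 2; pos_x_7 = 6.5; pos_z_7 = 2.5; depth_7 = 5.5; height_7 = 2.5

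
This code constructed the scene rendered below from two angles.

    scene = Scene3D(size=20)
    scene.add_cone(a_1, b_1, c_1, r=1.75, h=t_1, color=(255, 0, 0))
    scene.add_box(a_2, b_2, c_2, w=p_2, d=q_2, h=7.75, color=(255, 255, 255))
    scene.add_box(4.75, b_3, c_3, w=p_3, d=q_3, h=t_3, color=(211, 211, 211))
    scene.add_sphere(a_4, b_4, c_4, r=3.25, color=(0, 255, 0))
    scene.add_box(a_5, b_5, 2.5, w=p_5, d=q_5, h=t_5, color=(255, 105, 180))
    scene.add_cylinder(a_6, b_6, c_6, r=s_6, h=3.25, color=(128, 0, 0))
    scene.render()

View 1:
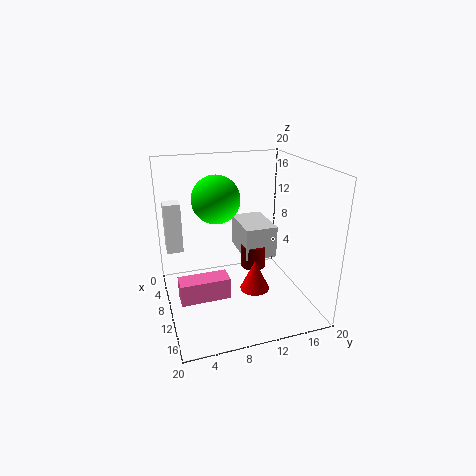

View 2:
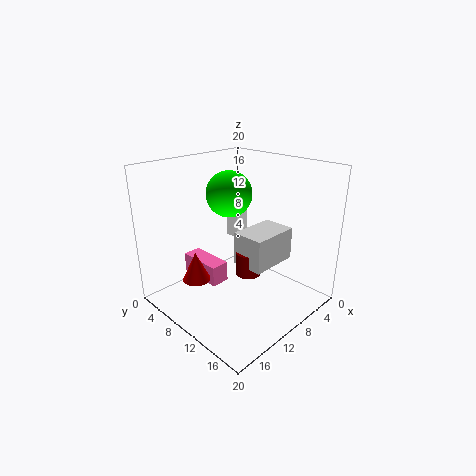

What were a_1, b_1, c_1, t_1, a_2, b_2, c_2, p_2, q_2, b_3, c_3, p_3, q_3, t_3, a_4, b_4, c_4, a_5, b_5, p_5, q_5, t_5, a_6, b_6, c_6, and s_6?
a_1 = 17.25, b_1 = 9.75, c_1 = 6.5, t_1 = 3.75, a_2 = 1, b_2 = 0.75, c_2 = 5.75, p_2 = 2.5, q_2 = 2.5, b_3 = 10.75, c_3 = 7, p_3 = 6.75, q_3 = 4.5, t_3 = 4.5, a_4 = 9, b_4 = 7.25, c_4 = 15.5, a_5 = 10.25, b_5 = 1.25, p_5 = 2.75, q_5 = 6.75, t_5 = 3, a_6 = 10.25, b_6 = 12.25, c_6 = 5.5, s_6 = 1.75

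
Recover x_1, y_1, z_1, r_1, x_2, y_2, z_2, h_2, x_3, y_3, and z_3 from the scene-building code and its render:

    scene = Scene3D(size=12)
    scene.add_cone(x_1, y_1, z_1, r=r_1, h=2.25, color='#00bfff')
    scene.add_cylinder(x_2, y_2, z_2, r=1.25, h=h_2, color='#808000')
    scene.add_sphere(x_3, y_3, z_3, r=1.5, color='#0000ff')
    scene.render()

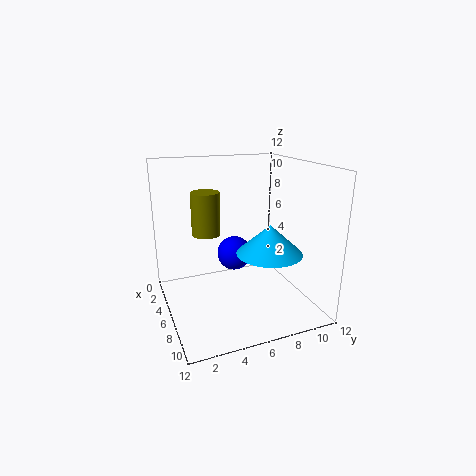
x_1 = 9.25
y_1 = 7.25
z_1 = 5.75
r_1 = 2.5
x_2 = 3.5
y_2 = 4
z_2 = 5.75
h_2 = 3.75
x_3 = 4.5
y_3 = 6.25
z_3 = 4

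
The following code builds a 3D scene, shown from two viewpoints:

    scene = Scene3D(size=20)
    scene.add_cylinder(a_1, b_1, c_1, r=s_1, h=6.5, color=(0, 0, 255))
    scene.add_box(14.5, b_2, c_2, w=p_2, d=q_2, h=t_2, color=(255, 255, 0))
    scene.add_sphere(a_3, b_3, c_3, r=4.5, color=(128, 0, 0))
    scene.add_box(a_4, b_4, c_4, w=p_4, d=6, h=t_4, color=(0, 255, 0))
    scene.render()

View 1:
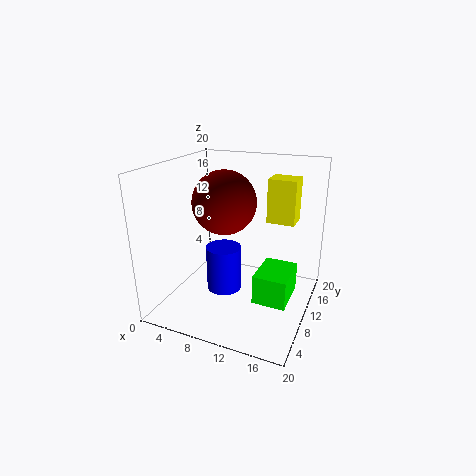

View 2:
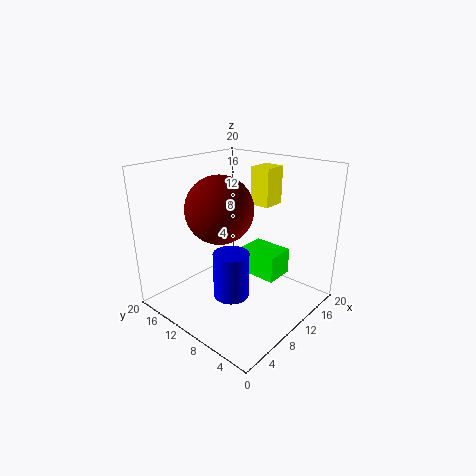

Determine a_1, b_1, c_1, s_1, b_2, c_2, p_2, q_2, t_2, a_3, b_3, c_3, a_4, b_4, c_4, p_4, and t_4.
a_1 = 8; b_1 = 9.5; c_1 = 2; s_1 = 2.5; b_2 = 8.5; c_2 = 13.5; p_2 = 3.5; q_2 = 3; t_2 = 5.5; a_3 = 7.5; b_3 = 11; c_3 = 14.5; a_4 = 13.5; b_4 = 6.5; c_4 = 2.5; p_4 = 4.5; t_4 = 4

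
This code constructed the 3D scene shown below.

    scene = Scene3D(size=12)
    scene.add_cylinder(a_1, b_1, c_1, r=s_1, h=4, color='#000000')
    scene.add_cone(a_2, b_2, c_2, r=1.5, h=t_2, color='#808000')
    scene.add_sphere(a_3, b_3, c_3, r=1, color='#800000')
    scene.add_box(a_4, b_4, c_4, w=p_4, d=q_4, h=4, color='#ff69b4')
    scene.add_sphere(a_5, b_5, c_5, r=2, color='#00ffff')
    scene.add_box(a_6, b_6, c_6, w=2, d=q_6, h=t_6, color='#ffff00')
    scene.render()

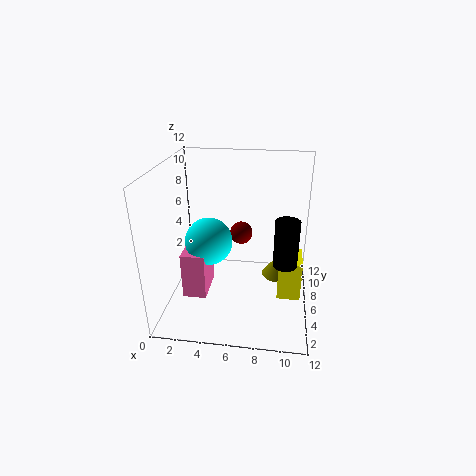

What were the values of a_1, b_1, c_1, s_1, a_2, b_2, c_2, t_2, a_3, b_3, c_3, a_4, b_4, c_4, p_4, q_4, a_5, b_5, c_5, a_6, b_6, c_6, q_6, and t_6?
a_1 = 10; b_1 = 5.5; c_1 = 4; s_1 = 1; a_2 = 9.5; b_2 = 8; c_2 = 1.5; t_2 = 2; a_3 = 6; b_3 = 8; c_3 = 5.5; a_4 = 1.5; b_4 = 4; c_4 = 1; p_4 = 2; q_4 = 3.5; a_5 = 3.5; b_5 = 6; c_5 = 5.5; a_6 = 9.5; b_6 = 5.5; c_6 = 0.5; q_6 = 3; t_6 = 3.5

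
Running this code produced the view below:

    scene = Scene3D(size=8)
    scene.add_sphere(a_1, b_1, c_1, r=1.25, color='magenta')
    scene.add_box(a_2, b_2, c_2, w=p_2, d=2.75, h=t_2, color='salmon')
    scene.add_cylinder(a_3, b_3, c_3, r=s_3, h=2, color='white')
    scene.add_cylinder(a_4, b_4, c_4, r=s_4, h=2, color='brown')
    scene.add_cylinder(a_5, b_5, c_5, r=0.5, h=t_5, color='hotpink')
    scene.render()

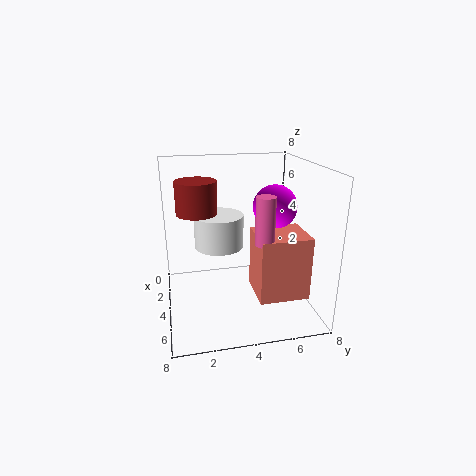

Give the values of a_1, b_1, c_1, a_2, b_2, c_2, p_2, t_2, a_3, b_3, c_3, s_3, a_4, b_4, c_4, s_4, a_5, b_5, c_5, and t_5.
a_1 = 3.5
b_1 = 6.25
c_1 = 5.5
a_2 = 3.75
b_2 = 4.75
c_2 = 1
p_2 = 2.5
t_2 = 3.5
a_3 = 2
b_3 = 3.25
c_3 = 2.75
s_3 = 1.5
a_4 = 1.5
b_4 = 2
c_4 = 4.75
s_4 = 1.25
a_5 = 5.75
b_5 = 5
c_5 = 4.25
t_5 = 2.5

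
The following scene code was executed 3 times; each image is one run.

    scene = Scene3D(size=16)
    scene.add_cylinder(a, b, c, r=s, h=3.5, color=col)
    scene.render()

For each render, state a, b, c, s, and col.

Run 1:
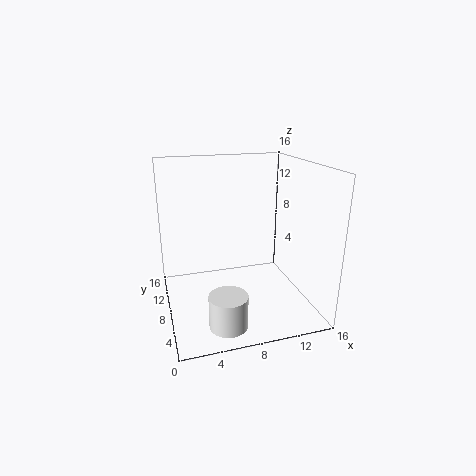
a = 5.5; b = 3; c = 0.5; s = 2; col = 'white'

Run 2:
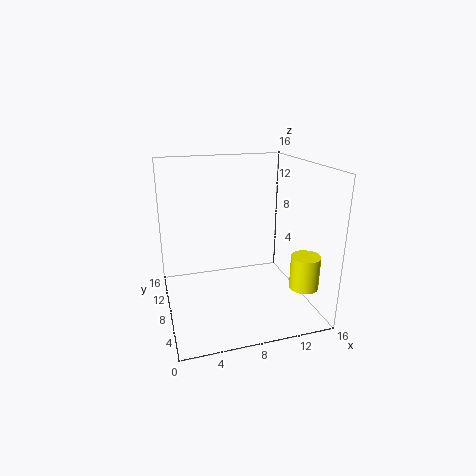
a = 13.5; b = 2.5; c = 4; s = 1.5; col = 'yellow'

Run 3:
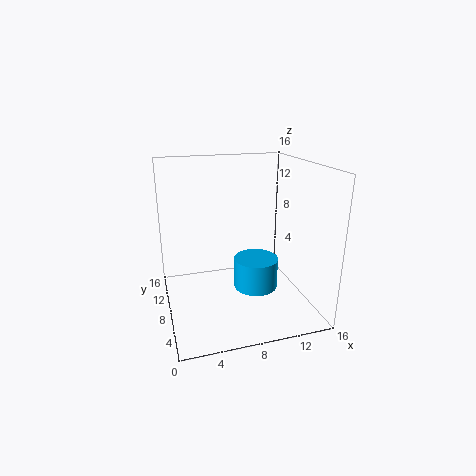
a = 10; b = 7.5; c = 2; s = 2.5; col = 'deepskyblue'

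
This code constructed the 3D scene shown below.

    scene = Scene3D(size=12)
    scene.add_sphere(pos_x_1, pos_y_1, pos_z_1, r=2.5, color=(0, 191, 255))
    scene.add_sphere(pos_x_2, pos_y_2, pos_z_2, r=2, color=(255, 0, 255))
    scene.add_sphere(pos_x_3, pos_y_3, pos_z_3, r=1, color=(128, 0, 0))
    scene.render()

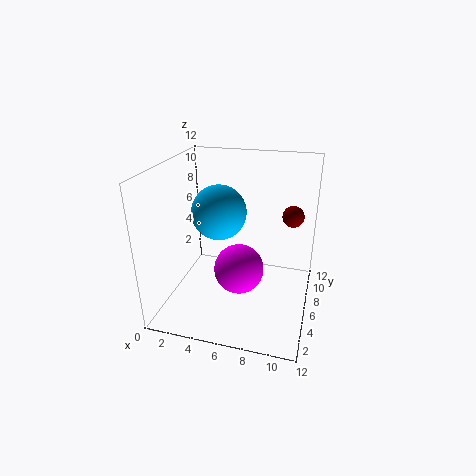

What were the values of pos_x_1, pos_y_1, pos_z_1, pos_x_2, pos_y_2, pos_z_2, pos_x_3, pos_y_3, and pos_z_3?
pos_x_1 = 3.5, pos_y_1 = 8.5, pos_z_1 = 7, pos_x_2 = 6.5, pos_y_2 = 4.5, pos_z_2 = 4, pos_x_3 = 10, pos_y_3 = 10.5, pos_z_3 = 6.5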